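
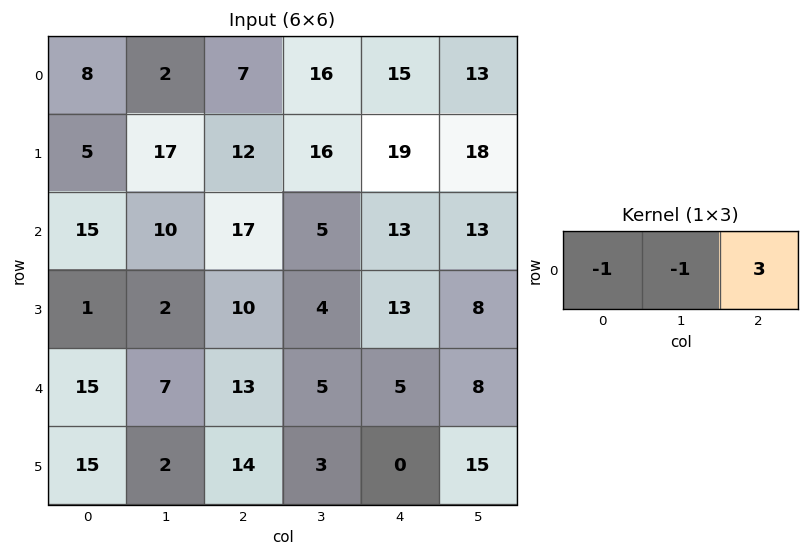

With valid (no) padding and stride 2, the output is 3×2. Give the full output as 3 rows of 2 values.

Output[0,0]: The receptive field on the input at this output position is [8 2 7]. Elementwise product with the kernel and sum: 8·-1 + 2·-1 + 7·3.

11 22
26 17
17 -3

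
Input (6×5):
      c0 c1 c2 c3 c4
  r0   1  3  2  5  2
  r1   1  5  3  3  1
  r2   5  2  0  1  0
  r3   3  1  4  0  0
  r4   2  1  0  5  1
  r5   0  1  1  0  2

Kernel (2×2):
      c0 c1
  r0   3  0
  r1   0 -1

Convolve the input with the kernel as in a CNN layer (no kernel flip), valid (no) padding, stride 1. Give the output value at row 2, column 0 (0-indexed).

The receptive field on the input at this output position is [5 2 / 3 1]. Elementwise product with the kernel and sum: 5·3 + 1·-1.

14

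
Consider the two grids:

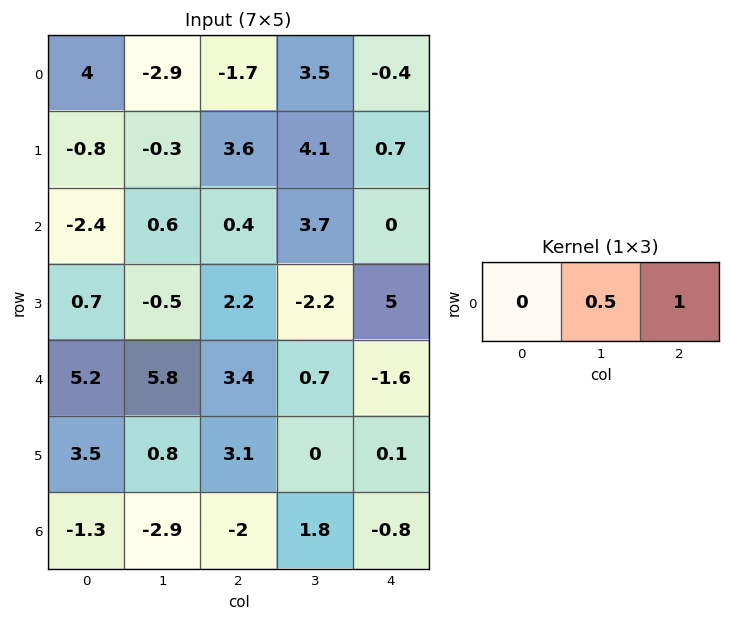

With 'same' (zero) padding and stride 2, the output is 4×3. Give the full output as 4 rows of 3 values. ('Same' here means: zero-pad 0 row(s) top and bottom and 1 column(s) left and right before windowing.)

Output[0,0]: The receptive field on the zero-padded input at this output position is [0 4 -2.9]. Elementwise product with the kernel and sum: 4·0.5 + -2.9·1.
Output[0,1]: The receptive field on the zero-padded input at this output position is [-2.9 -1.7 3.5]. Elementwise product with the kernel and sum: -1.7·0.5 + 3.5·1.

-0.9 2.65 -0.2
-0.6 3.9 0
8.4 2.4 -0.8
-3.55 0.8 -0.4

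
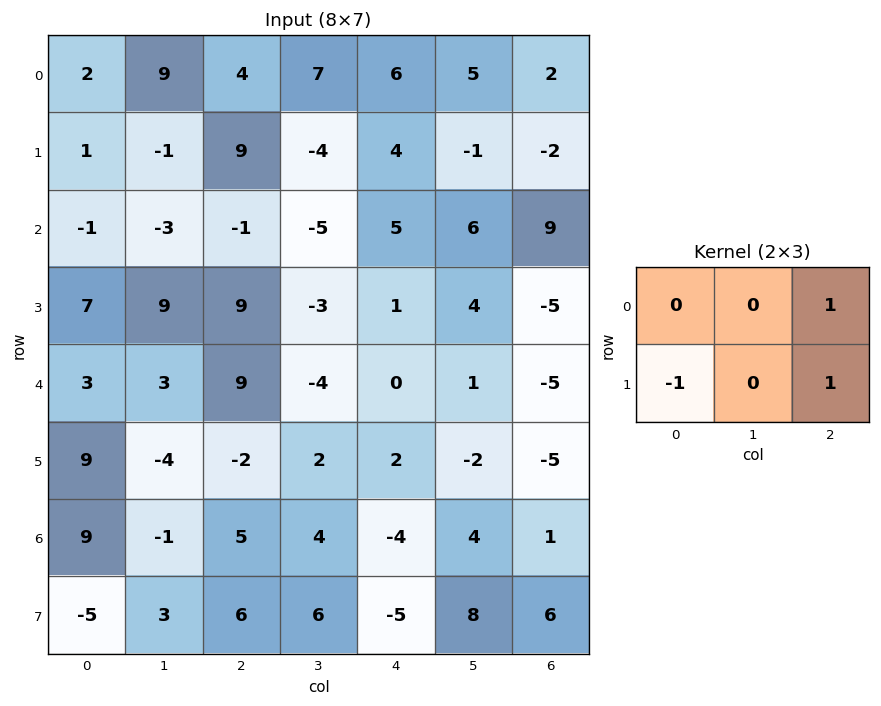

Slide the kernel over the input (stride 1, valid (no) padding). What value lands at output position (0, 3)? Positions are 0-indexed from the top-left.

The receptive field on the input at this output position is [7 6 5 / -4 4 -1]. Elementwise product with the kernel and sum: 5·1 + -4·-1 + -1·1.

8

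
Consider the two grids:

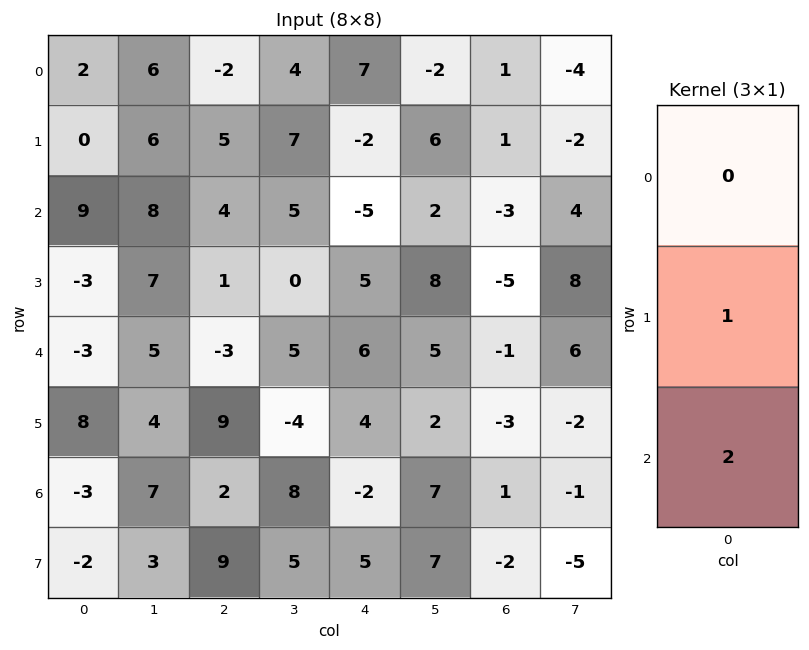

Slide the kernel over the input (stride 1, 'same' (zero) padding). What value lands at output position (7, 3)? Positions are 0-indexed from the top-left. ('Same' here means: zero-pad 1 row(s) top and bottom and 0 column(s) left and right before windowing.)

5

The receptive field on the zero-padded input at this output position is [8 / 5 / 0]. Elementwise product with the kernel and sum: 5·1 + 0·2.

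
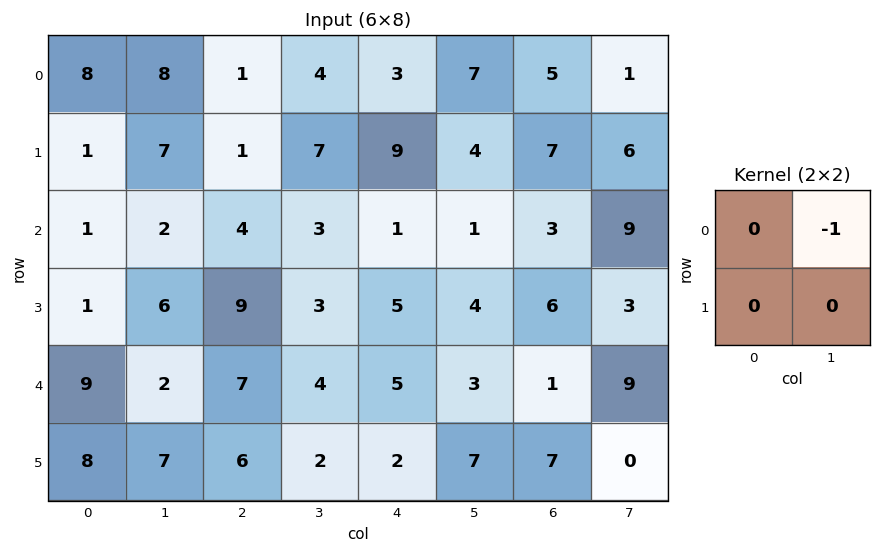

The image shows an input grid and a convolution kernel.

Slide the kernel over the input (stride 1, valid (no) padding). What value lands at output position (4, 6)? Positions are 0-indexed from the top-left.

-9

The receptive field on the input at this output position is [1 9 / 7 0]. Elementwise product with the kernel and sum: 9·-1.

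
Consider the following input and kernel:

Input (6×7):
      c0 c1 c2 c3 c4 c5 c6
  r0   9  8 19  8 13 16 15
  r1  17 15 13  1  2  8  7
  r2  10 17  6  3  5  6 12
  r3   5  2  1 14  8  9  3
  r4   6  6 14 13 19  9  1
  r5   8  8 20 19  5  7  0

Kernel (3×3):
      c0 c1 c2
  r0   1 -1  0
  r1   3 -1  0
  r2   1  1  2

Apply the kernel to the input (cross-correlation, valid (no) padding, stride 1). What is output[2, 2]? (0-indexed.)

The receptive field on the input at this output position is [6 3 5 / 1 14 8 / 14 13 19]. Elementwise product with the kernel and sum: 6·1 + 3·-1 + 1·3 + 14·-1 + 14·1 + 13·1 + 19·2.

57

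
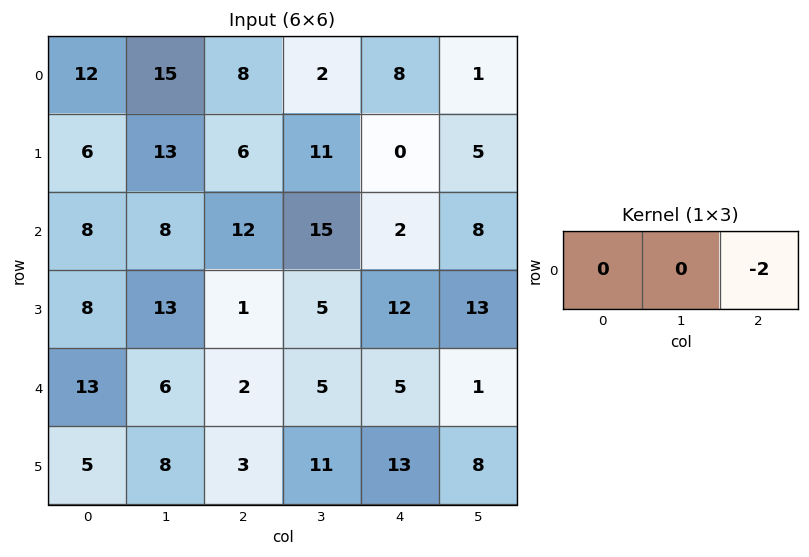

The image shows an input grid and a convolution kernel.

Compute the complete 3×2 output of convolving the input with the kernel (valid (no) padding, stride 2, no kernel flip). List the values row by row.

Output[0,0]: The receptive field on the input at this output position is [12 15 8]. Elementwise product with the kernel and sum: 8·-2.
Output[0,1]: The receptive field on the input at this output position is [8 2 8]. Elementwise product with the kernel and sum: 8·-2.

-16 -16
-24 -4
-4 -10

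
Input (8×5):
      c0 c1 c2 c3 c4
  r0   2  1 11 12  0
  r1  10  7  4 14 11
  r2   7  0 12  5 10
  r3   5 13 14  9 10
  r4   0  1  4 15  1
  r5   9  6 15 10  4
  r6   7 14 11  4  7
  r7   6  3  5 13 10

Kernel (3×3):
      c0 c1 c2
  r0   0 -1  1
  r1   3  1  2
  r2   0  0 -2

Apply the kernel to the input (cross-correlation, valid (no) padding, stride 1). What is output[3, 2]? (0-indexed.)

22

The receptive field on the input at this output position is [14 9 10 / 4 15 1 / 15 10 4]. Elementwise product with the kernel and sum: 9·-1 + 10·1 + 4·3 + 15·1 + 1·2 + 4·-2.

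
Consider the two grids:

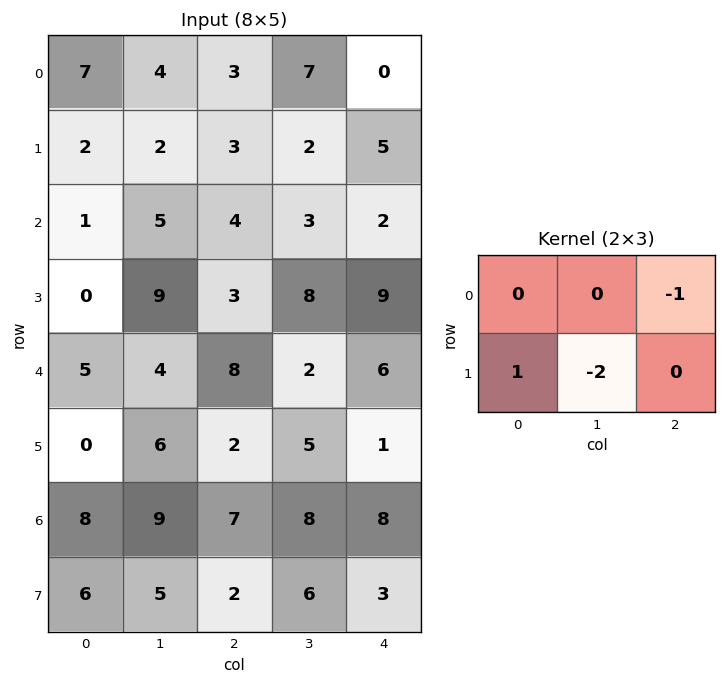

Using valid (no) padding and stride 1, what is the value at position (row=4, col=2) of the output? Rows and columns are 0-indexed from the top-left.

-14

The receptive field on the input at this output position is [8 2 6 / 2 5 1]. Elementwise product with the kernel and sum: 6·-1 + 2·1 + 5·-2.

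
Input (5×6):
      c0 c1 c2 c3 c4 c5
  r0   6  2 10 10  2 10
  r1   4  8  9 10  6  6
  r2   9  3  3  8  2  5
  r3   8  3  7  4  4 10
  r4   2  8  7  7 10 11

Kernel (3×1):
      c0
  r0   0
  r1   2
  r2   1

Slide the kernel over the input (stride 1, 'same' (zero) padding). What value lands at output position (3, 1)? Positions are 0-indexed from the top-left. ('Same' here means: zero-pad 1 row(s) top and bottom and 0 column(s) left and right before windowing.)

The receptive field on the zero-padded input at this output position is [3 / 3 / 8]. Elementwise product with the kernel and sum: 3·2 + 8·1.

14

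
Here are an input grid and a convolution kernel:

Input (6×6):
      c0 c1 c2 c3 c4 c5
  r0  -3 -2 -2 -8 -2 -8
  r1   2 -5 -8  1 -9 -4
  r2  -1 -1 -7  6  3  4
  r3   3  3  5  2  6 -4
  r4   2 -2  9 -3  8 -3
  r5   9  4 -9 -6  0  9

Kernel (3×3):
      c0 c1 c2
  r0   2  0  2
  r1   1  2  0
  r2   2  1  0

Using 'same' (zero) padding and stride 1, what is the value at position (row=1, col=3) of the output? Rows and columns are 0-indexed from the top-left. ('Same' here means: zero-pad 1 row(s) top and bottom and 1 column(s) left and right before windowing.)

The receptive field on the zero-padded input at this output position is [-2 -8 -2 / -8 1 -9 / -7 6 3]. Elementwise product with the kernel and sum: -2·2 + -2·2 + -8·1 + 1·2 + -7·2 + 6·1.

-22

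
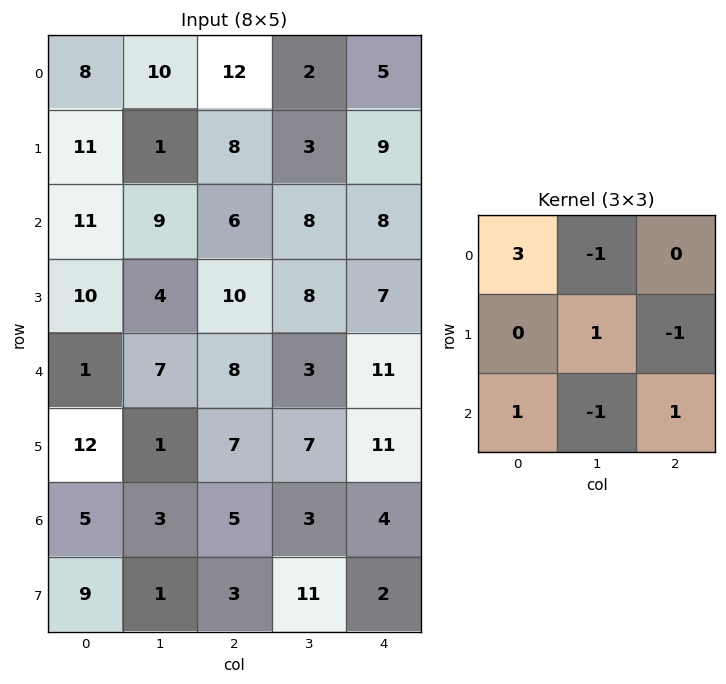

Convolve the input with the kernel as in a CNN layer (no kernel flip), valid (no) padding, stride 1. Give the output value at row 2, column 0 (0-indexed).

20

The receptive field on the input at this output position is [11 9 6 / 10 4 10 / 1 7 8]. Elementwise product with the kernel and sum: 11·3 + 9·-1 + 4·1 + 10·-1 + 1·1 + 7·-1 + 8·1.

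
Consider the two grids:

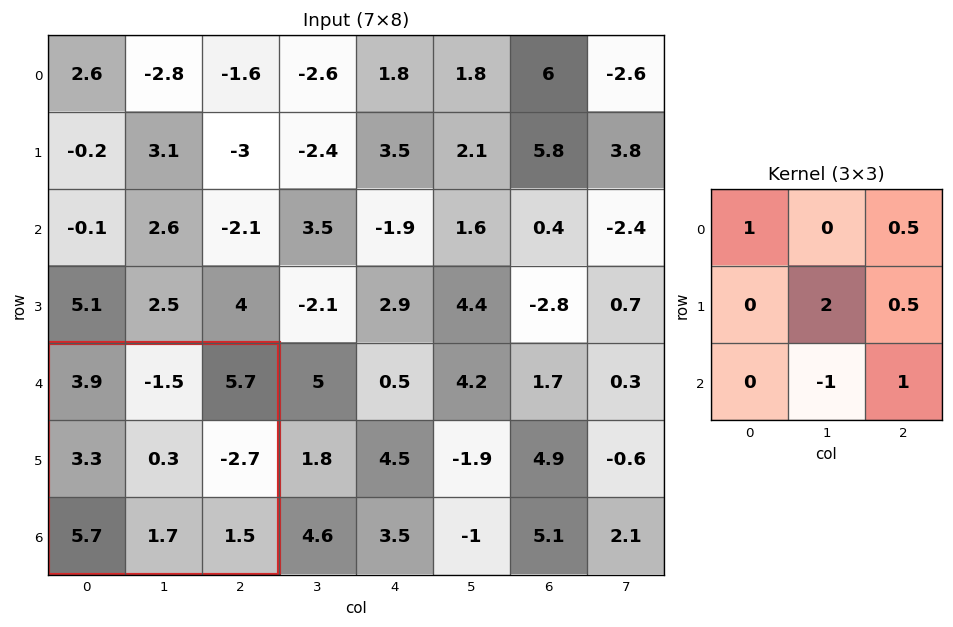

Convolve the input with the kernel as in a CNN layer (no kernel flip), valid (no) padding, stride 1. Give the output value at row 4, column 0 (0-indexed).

5.8

The receptive field on the input at this output position is [3.9 -1.5 5.7 / 3.3 0.3 -2.7 / 5.7 1.7 1.5]. Elementwise product with the kernel and sum: 3.9·1 + 5.7·0.5 + 0.3·2 + -2.7·0.5 + 1.7·-1 + 1.5·1.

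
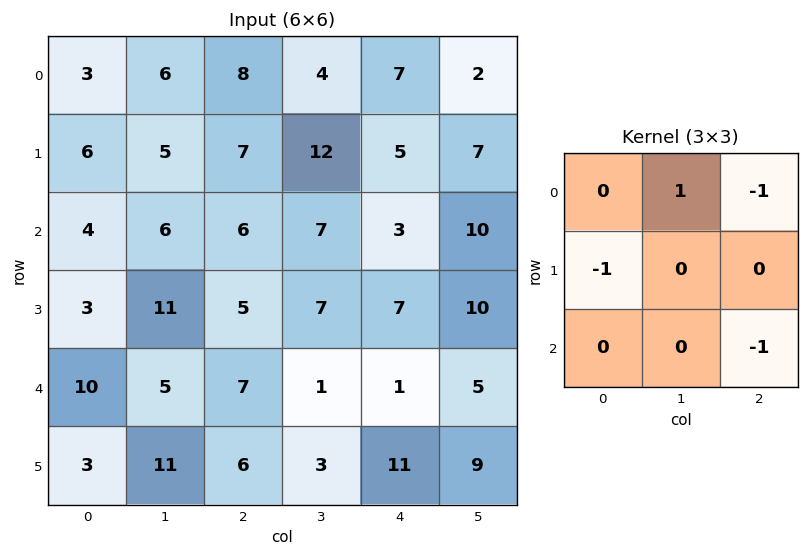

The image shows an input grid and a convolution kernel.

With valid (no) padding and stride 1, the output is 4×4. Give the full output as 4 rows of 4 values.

-14 -8 -13 -17
-11 -18 -6 -19
-10 -13 -2 -19
-10 -10 -18 -13

Output[0,0]: The receptive field on the input at this output position is [3 6 8 / 6 5 7 / 4 6 6]. Elementwise product with the kernel and sum: 6·1 + 8·-1 + 6·-1 + 6·-1.
Output[0,1]: The receptive field on the input at this output position is [6 8 4 / 5 7 12 / 6 6 7]. Elementwise product with the kernel and sum: 8·1 + 4·-1 + 5·-1 + 7·-1.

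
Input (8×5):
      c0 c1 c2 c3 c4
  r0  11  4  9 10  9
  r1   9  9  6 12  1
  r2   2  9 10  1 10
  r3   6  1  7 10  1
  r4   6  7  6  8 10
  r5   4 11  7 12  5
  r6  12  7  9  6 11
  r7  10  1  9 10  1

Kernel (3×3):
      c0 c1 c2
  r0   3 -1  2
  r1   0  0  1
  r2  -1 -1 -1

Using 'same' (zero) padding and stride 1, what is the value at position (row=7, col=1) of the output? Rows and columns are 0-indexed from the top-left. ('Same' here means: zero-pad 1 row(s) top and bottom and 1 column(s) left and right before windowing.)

The receptive field on the zero-padded input at this output position is [12 7 9 / 10 1 9 / 0 0 0]. Elementwise product with the kernel and sum: 12·3 + 7·-1 + 9·2 + 9·1 + 0·-1 + 0·-1 + 0·-1.

56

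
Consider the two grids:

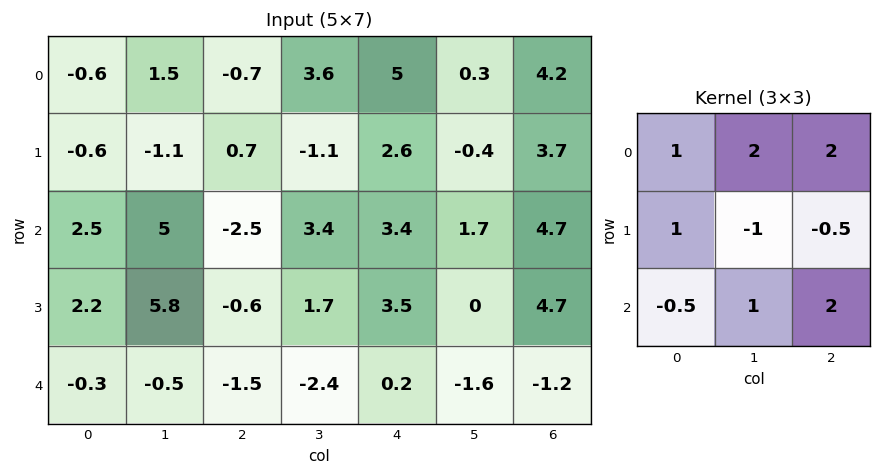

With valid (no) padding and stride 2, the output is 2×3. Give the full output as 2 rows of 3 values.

Output[0,0]: The receptive field on the input at this output position is [-0.6 1.5 -0.7 / -0.6 -1.1 0.7 / 2.5 5 -2.5]. Elementwise product with the kernel and sum: -0.6·1 + 1.5·2 + -0.7·2 + -0.6·1 + -1.1·-1 + 0.7·-0.5 + 2.5·-0.5 + 5·1 + -2.5·2.

-0.1 28.45 24.55
0.85 5.8 13.25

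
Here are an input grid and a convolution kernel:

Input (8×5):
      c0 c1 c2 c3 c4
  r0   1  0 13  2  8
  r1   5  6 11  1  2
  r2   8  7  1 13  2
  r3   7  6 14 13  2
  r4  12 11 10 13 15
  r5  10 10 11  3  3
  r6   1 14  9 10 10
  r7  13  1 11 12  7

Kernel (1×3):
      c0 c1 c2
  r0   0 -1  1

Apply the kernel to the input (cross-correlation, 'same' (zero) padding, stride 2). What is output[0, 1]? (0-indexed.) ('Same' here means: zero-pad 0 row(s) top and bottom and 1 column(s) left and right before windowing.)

-11

The receptive field on the zero-padded input at this output position is [0 13 2]. Elementwise product with the kernel and sum: 13·-1 + 2·1.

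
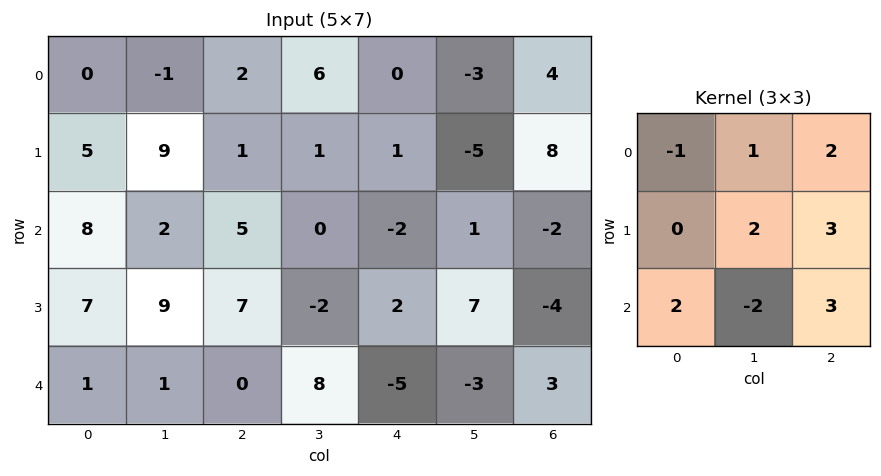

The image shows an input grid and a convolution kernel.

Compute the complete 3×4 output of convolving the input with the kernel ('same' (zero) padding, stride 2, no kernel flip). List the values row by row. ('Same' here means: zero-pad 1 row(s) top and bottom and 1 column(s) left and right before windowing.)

14 41 -24 -18
58 2 2 31
30 18 -1 -5

Output[0,0]: The receptive field on the zero-padded input at this output position is [0 0 0 / 0 0 -1 / 0 5 9]. Elementwise product with the kernel and sum: 0·-1 + 0·1 + 0·2 + 0·2 + -1·3 + 0·2 + 5·-2 + 9·3.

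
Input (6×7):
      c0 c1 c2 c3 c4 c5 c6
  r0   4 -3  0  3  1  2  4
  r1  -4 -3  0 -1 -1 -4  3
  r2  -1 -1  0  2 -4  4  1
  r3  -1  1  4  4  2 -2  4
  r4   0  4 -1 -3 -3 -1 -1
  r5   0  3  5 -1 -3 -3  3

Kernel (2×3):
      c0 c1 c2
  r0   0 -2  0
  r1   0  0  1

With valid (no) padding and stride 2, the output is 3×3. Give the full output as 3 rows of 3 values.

Output[0,0]: The receptive field on the input at this output position is [4 -3 0 / -4 -3 0]. Elementwise product with the kernel and sum: -3·-2 + 0·1.
Output[0,1]: The receptive field on the input at this output position is [0 3 1 / 0 -1 -1]. Elementwise product with the kernel and sum: 3·-2 + -1·1.

6 -7 -1
6 -2 -4
-3 3 5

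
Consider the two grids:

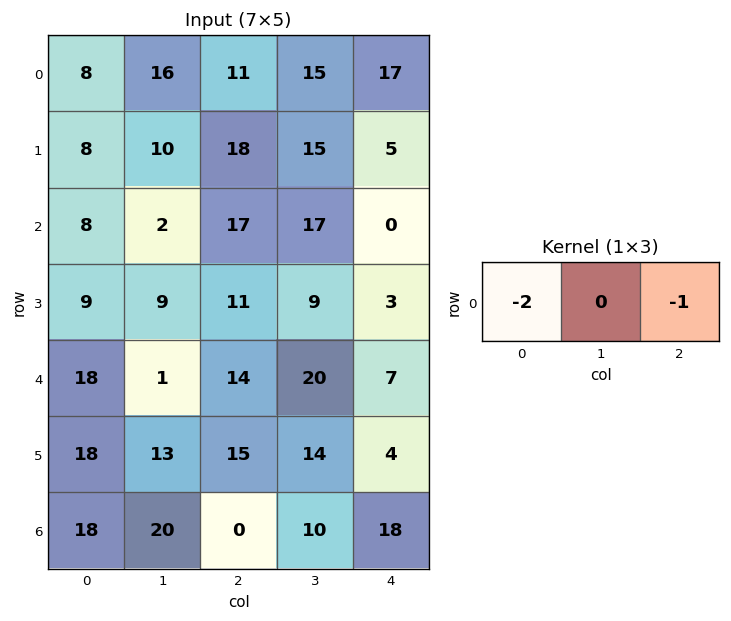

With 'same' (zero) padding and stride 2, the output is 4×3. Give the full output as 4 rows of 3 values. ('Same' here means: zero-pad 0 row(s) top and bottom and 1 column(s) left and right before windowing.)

Output[0,0]: The receptive field on the zero-padded input at this output position is [0 8 16]. Elementwise product with the kernel and sum: 0·-2 + 16·-1.
Output[0,1]: The receptive field on the zero-padded input at this output position is [16 11 15]. Elementwise product with the kernel and sum: 16·-2 + 15·-1.

-16 -47 -30
-2 -21 -34
-1 -22 -40
-20 -50 -20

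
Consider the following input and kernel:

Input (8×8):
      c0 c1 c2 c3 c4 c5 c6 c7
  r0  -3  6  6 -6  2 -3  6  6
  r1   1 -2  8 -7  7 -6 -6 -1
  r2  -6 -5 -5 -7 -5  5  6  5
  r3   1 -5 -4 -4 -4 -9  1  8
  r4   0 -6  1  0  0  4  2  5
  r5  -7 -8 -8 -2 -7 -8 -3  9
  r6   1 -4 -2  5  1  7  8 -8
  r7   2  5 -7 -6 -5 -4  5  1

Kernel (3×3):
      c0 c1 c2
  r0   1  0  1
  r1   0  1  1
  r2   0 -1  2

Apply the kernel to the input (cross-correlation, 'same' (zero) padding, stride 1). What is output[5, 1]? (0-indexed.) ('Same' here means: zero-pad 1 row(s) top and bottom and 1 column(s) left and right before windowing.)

The receptive field on the zero-padded input at this output position is [0 -6 1 / -7 -8 -8 / 1 -4 -2]. Elementwise product with the kernel and sum: 0·1 + 1·1 + -8·1 + -8·1 + -4·-1 + -2·2.

-15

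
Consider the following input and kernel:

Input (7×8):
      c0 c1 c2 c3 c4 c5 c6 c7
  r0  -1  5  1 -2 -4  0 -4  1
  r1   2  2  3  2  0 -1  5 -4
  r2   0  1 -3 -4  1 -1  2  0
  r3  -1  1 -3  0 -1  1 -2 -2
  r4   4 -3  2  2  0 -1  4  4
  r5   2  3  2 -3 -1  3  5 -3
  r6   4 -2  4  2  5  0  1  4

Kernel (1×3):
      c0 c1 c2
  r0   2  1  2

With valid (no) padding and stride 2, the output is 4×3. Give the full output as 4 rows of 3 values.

Output[0,0]: The receptive field on the input at this output position is [-1 5 1]. Elementwise product with the kernel and sum: -1·2 + 5·1 + 1·2.

5 -8 -16
-5 -8 5
9 6 7
14 20 12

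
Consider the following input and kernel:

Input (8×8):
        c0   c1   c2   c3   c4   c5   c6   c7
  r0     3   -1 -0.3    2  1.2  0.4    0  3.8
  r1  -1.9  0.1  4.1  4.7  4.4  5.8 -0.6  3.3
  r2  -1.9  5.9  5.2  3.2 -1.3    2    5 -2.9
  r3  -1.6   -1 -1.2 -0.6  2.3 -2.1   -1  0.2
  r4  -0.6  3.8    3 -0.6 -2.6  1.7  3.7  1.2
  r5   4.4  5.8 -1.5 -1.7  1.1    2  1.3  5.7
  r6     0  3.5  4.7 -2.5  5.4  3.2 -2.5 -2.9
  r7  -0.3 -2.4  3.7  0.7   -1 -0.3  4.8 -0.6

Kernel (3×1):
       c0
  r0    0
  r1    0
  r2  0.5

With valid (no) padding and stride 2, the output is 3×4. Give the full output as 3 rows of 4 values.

-0.95 2.6 -0.65 2.5
-0.3 1.5 -1.3 1.85
0 2.35 2.7 -1.25

Output[0,0]: The receptive field on the input at this output position is [3 / -1.9 / -1.9]. Elementwise product with the kernel and sum: -1.9·0.5.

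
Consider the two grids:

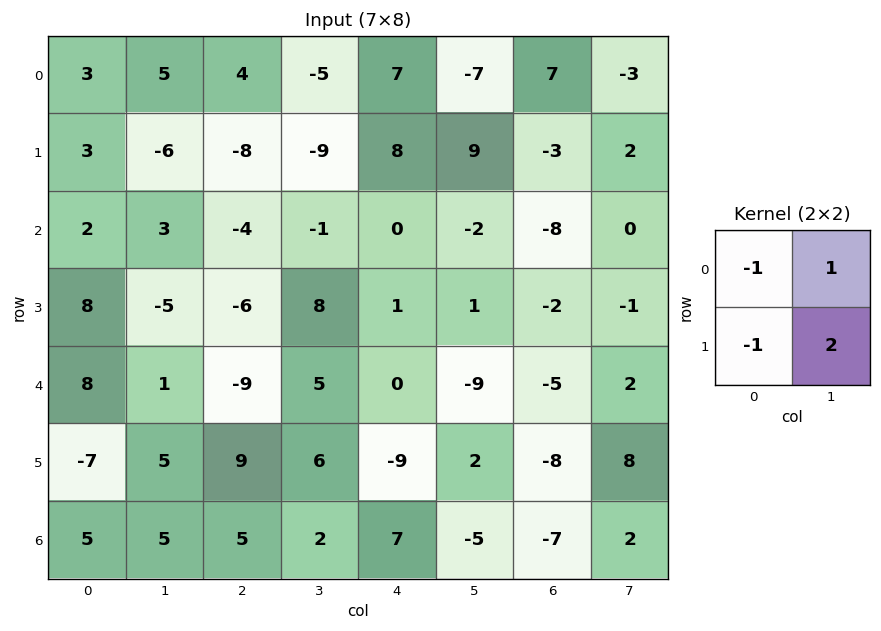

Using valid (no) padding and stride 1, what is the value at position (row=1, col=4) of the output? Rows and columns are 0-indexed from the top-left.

-3

The receptive field on the input at this output position is [8 9 / 0 -2]. Elementwise product with the kernel and sum: 8·-1 + 9·1 + 0·-1 + -2·2.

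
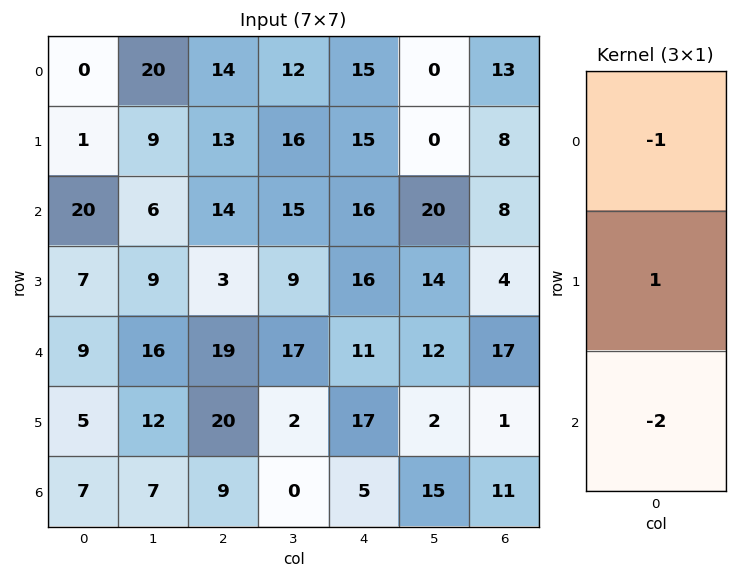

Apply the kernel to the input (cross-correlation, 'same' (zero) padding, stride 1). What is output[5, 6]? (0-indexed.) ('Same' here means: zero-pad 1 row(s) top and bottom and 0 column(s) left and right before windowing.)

-38

The receptive field on the zero-padded input at this output position is [17 / 1 / 11]. Elementwise product with the kernel and sum: 17·-1 + 1·1 + 11·-2.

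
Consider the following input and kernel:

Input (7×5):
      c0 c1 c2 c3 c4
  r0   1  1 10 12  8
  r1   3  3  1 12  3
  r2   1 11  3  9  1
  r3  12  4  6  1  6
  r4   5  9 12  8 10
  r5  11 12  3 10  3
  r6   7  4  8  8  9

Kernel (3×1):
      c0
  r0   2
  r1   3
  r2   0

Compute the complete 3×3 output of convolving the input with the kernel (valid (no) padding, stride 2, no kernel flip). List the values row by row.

11 23 25
38 24 20
43 33 29

Output[0,0]: The receptive field on the input at this output position is [1 / 3 / 1]. Elementwise product with the kernel and sum: 1·2 + 3·3.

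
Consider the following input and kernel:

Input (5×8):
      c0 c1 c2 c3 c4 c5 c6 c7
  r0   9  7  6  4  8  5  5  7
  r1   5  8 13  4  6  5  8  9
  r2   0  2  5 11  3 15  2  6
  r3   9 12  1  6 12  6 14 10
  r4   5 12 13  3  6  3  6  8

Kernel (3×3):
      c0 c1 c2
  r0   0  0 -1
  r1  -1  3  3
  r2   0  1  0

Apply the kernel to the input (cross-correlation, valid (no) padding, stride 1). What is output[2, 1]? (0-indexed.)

The receptive field on the input at this output position is [2 5 11 / 12 1 6 / 12 13 3]. Elementwise product with the kernel and sum: 11·-1 + 12·-1 + 1·3 + 6·3 + 13·1.

11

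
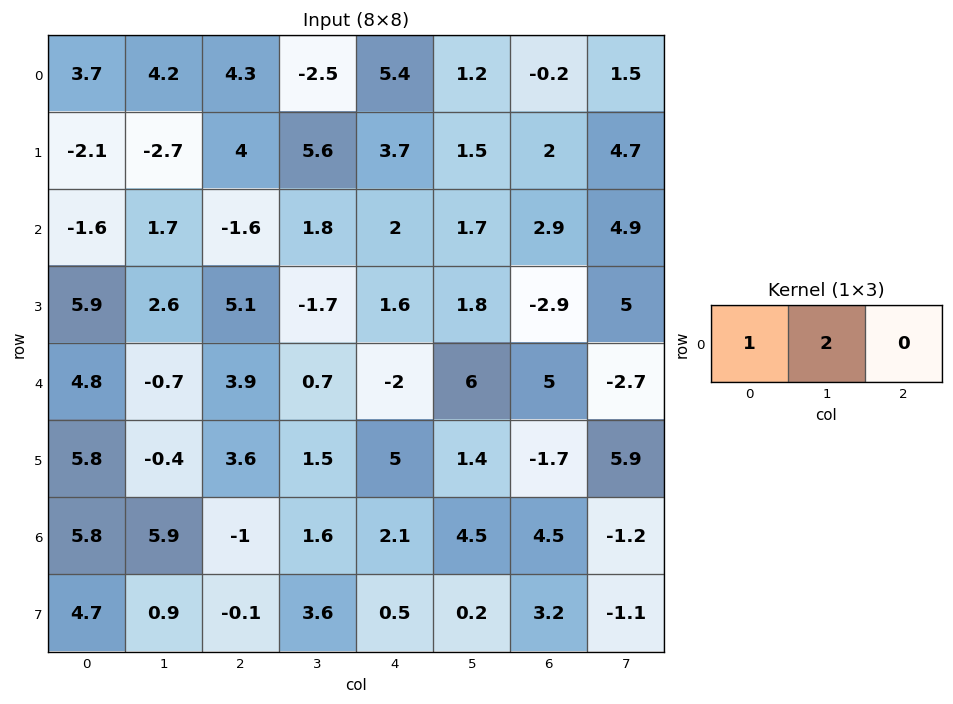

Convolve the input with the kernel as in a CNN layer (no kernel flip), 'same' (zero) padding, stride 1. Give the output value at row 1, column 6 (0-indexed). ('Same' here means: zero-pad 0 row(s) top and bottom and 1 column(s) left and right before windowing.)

The receptive field on the zero-padded input at this output position is [1.5 2 4.7]. Elementwise product with the kernel and sum: 1.5·1 + 2·2.

5.5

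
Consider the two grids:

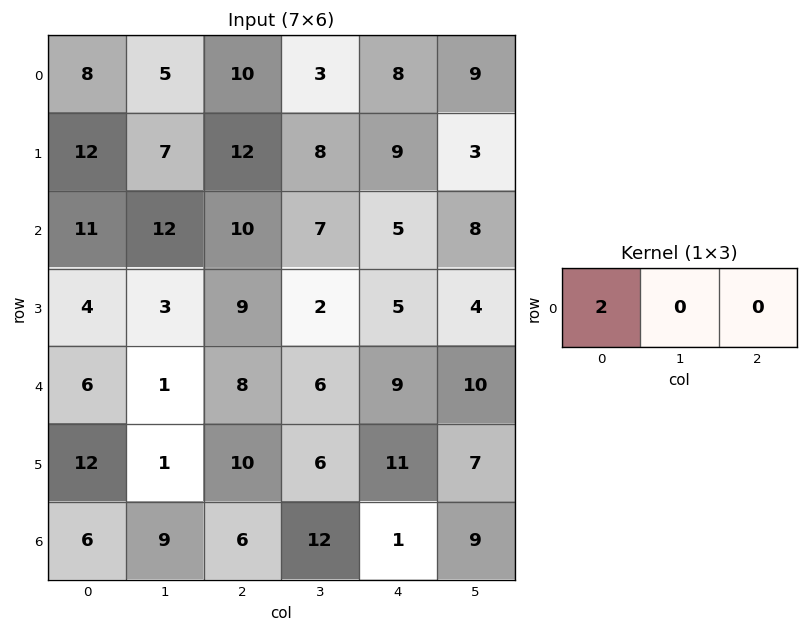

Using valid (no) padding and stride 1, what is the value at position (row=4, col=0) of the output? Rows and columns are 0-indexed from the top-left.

12

The receptive field on the input at this output position is [6 1 8]. Elementwise product with the kernel and sum: 6·2.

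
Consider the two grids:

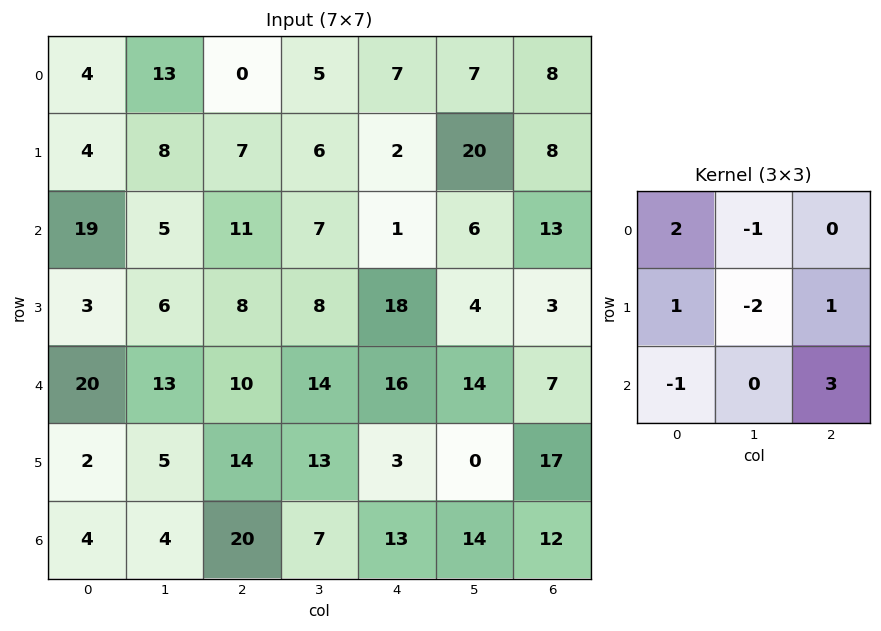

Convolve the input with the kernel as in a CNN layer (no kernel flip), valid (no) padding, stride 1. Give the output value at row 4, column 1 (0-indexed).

The receptive field on the input at this output position is [13 10 14 / 5 14 13 / 4 20 7]. Elementwise product with the kernel and sum: 13·2 + 10·-1 + 5·1 + 14·-2 + 13·1 + 4·-1 + 7·3.

23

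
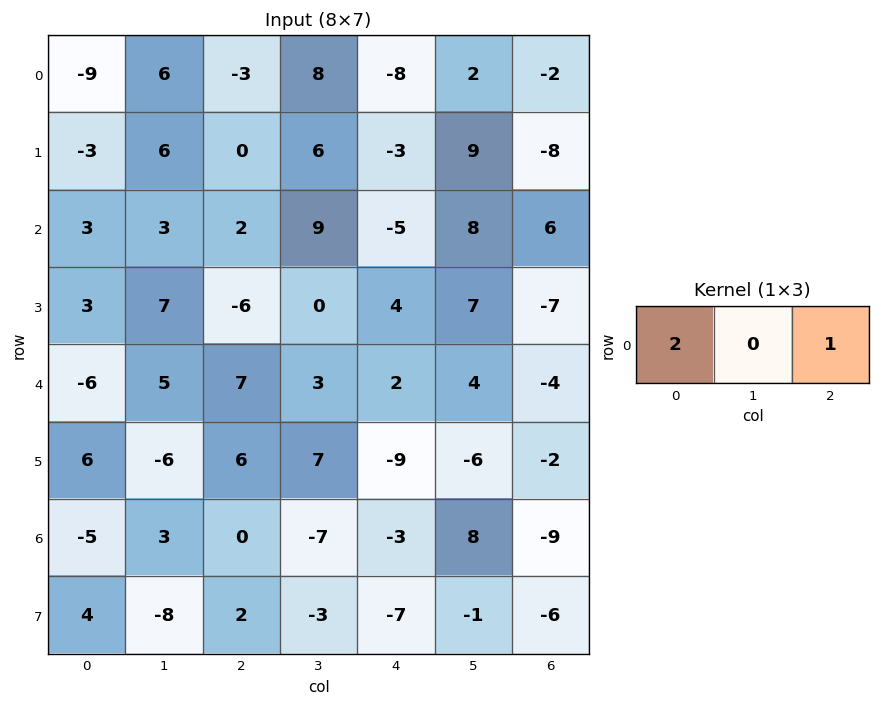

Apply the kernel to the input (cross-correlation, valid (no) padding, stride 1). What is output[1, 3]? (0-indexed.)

21

The receptive field on the input at this output position is [6 -3 9]. Elementwise product with the kernel and sum: 6·2 + 9·1.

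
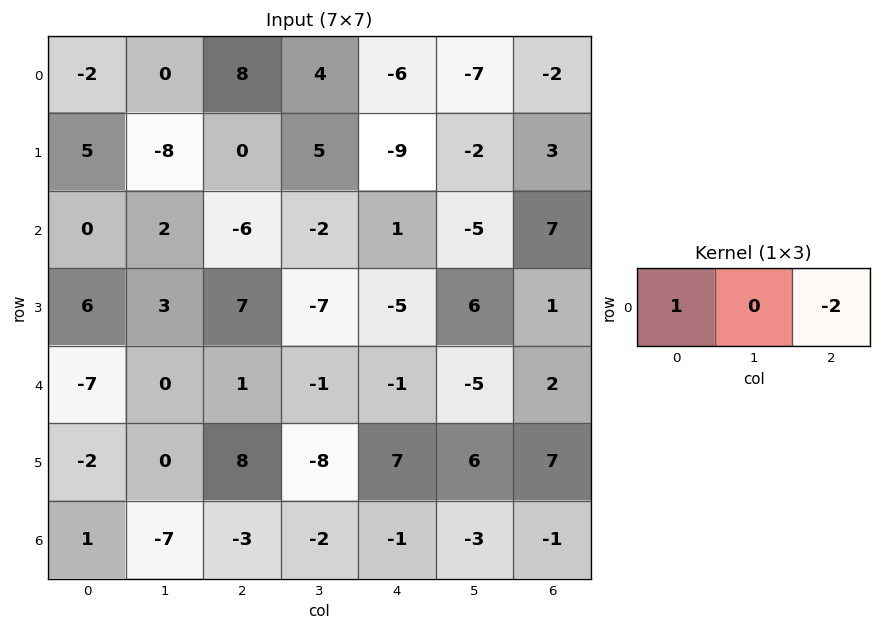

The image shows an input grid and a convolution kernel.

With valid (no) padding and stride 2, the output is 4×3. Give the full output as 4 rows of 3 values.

Output[0,0]: The receptive field on the input at this output position is [-2 0 8]. Elementwise product with the kernel and sum: -2·1 + 8·-2.
Output[0,1]: The receptive field on the input at this output position is [8 4 -6]. Elementwise product with the kernel and sum: 8·1 + -6·-2.

-18 20 -2
12 -8 -13
-9 3 -5
7 -1 1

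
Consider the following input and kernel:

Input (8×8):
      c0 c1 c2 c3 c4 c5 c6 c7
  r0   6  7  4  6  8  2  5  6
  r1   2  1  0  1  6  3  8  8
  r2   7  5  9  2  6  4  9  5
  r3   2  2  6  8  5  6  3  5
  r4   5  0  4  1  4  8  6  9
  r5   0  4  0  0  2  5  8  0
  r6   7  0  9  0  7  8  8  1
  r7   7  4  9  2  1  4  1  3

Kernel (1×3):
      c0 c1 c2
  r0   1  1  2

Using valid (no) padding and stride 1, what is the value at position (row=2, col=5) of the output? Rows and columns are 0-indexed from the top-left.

The receptive field on the input at this output position is [4 9 5]. Elementwise product with the kernel and sum: 4·1 + 9·1 + 5·2.

23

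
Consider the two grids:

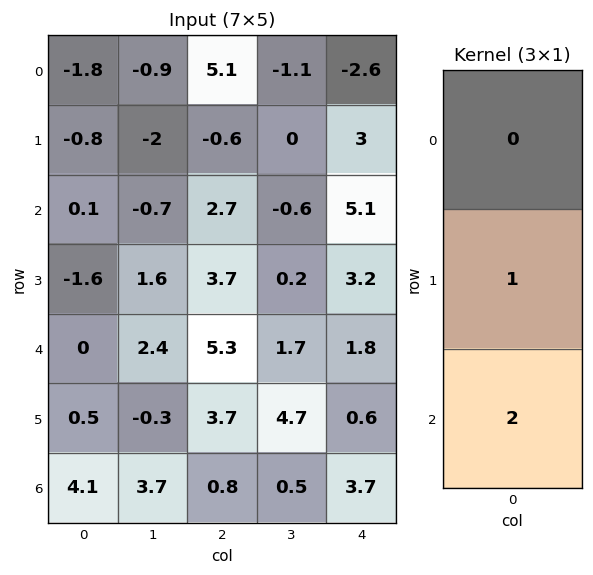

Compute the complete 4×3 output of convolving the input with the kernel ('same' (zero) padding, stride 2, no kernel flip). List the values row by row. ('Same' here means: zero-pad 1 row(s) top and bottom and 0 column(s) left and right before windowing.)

Output[0,0]: The receptive field on the zero-padded input at this output position is [0 / -1.8 / -0.8]. Elementwise product with the kernel and sum: -1.8·1 + -0.8·2.
Output[0,1]: The receptive field on the zero-padded input at this output position is [0 / 5.1 / -0.6]. Elementwise product with the kernel and sum: 5.1·1 + -0.6·2.

-3.4 3.9 3.4
-3.1 10.1 11.5
1 12.7 3
4.1 0.8 3.7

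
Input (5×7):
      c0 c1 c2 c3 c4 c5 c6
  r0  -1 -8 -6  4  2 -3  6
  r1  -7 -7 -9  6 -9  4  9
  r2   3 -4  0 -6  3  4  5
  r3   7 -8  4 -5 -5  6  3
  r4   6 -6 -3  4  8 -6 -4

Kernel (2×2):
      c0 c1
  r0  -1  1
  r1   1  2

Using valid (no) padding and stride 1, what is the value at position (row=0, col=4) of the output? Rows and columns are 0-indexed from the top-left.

-6

The receptive field on the input at this output position is [2 -3 / -9 4]. Elementwise product with the kernel and sum: 2·-1 + -3·1 + -9·1 + 4·2.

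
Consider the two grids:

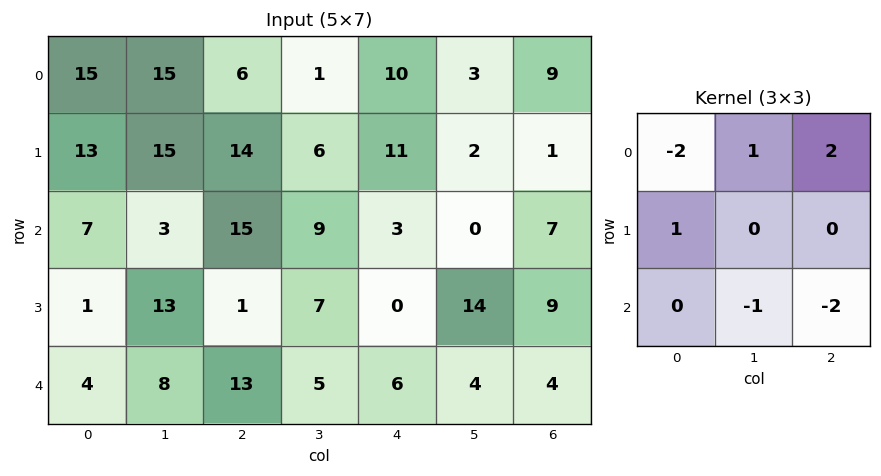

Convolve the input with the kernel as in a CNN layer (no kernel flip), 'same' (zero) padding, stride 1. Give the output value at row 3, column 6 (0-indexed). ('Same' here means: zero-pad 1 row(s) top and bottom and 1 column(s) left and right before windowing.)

17

The receptive field on the zero-padded input at this output position is [0 7 0 / 14 9 0 / 4 4 0]. Elementwise product with the kernel and sum: 0·-2 + 7·1 + 0·2 + 14·1 + 4·-1 + 0·-2.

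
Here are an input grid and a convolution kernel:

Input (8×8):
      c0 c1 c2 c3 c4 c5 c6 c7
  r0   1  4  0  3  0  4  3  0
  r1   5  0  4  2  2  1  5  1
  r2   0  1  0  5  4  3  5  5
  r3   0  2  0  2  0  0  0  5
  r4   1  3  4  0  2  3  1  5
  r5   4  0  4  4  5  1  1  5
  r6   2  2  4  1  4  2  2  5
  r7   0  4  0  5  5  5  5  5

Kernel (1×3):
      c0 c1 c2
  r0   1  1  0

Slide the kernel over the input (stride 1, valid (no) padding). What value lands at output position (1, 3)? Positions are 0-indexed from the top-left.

4

The receptive field on the input at this output position is [2 2 1]. Elementwise product with the kernel and sum: 2·1 + 2·1.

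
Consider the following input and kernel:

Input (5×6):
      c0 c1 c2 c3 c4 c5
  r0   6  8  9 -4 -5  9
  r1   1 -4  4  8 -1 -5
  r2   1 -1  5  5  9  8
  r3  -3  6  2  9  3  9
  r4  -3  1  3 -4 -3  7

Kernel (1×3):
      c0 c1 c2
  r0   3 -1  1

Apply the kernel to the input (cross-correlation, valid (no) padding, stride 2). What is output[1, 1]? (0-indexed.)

19

The receptive field on the input at this output position is [5 5 9]. Elementwise product with the kernel and sum: 5·3 + 5·-1 + 9·1.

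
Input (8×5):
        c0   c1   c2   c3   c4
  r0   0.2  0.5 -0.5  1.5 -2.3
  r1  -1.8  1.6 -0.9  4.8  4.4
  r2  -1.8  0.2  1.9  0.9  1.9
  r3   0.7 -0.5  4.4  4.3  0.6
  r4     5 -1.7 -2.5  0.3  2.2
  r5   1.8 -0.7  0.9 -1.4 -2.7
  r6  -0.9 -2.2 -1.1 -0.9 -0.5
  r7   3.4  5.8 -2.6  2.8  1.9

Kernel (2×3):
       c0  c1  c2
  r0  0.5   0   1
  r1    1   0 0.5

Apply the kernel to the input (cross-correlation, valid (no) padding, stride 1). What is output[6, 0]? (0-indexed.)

The receptive field on the input at this output position is [-0.9 -2.2 -1.1 / 3.4 5.8 -2.6]. Elementwise product with the kernel and sum: -0.9·0.5 + -1.1·1 + 3.4·1 + -2.6·0.5.

0.55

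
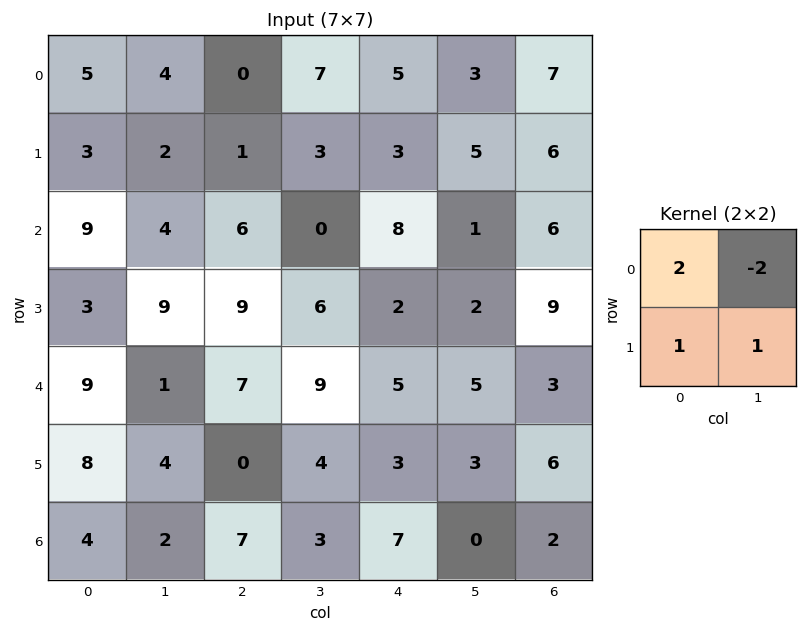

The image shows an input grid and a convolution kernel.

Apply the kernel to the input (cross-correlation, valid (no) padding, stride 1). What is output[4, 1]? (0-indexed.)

The receptive field on the input at this output position is [1 7 / 4 0]. Elementwise product with the kernel and sum: 1·2 + 7·-2 + 4·1 + 0·1.

-8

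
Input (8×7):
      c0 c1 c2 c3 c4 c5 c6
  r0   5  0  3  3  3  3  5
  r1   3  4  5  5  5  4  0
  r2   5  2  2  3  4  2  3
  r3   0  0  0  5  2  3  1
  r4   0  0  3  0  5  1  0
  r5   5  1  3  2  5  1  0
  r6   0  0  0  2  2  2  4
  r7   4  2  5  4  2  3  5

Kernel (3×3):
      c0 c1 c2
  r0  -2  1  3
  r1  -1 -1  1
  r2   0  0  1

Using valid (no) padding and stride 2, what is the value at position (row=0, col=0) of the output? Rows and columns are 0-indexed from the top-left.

-1

The receptive field on the input at this output position is [5 0 3 / 3 4 5 / 5 2 2]. Elementwise product with the kernel and sum: 5·-2 + 0·1 + 3·3 + 3·-1 + 4·-1 + 5·1 + 2·1.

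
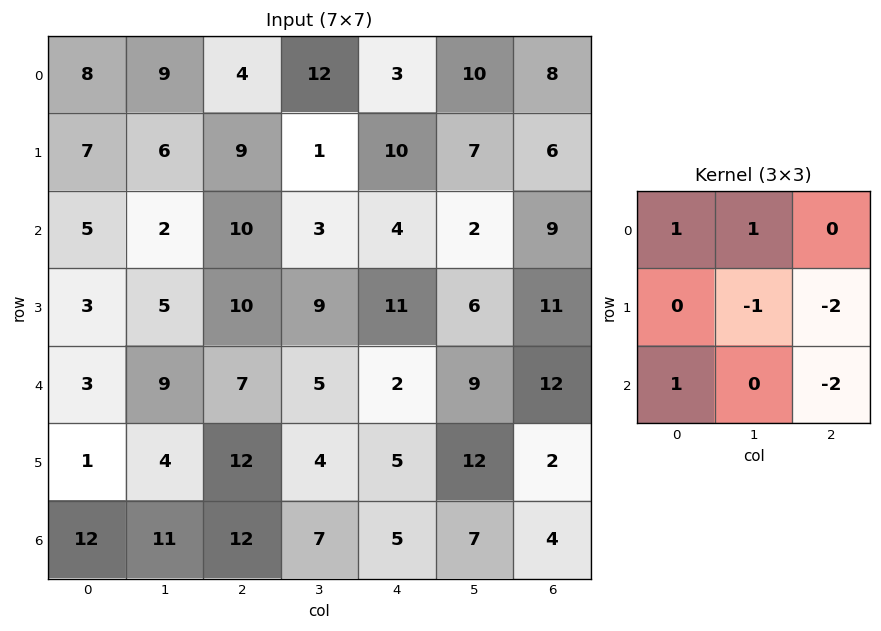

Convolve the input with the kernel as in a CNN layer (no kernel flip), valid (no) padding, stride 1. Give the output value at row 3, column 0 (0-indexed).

-38

The receptive field on the input at this output position is [3 5 10 / 3 9 7 / 1 4 12]. Elementwise product with the kernel and sum: 3·1 + 5·1 + 9·-1 + 7·-2 + 1·1 + 12·-2.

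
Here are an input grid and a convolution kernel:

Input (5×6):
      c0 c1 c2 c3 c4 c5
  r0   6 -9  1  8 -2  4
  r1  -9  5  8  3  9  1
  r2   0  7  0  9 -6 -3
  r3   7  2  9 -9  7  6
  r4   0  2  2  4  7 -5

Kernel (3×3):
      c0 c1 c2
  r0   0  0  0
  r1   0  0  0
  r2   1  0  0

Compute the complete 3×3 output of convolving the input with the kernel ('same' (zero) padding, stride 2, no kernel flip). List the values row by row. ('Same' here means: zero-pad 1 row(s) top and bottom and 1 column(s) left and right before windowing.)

Output[0,0]: The receptive field on the zero-padded input at this output position is [0 0 0 / 0 6 -9 / 0 -9 5]. Elementwise product with the kernel and sum: 0·1.

0 5 3
0 2 -9
0 0 0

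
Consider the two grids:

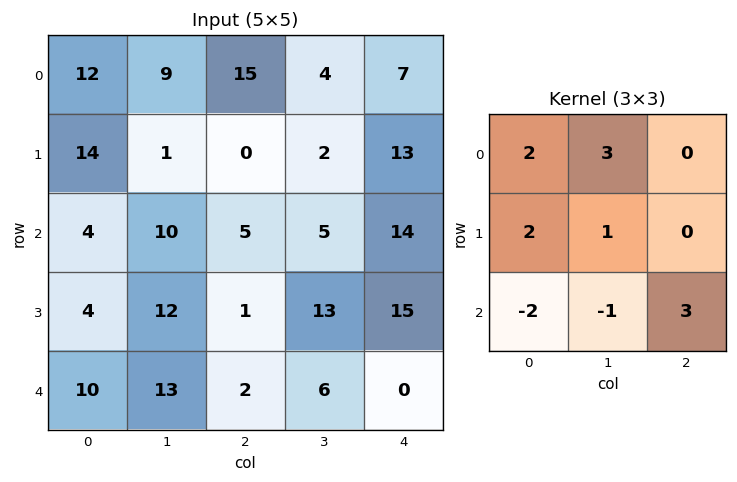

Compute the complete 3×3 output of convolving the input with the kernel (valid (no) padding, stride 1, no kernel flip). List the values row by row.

Output[0,0]: The receptive field on the input at this output position is [12 9 15 / 14 1 0 / 4 10 5]. Elementwise product with the kernel and sum: 12·2 + 9·3 + 14·2 + 1·1 + 4·-2 + 10·-1 + 5·3.

77 55 71
32 41 51
31 50 30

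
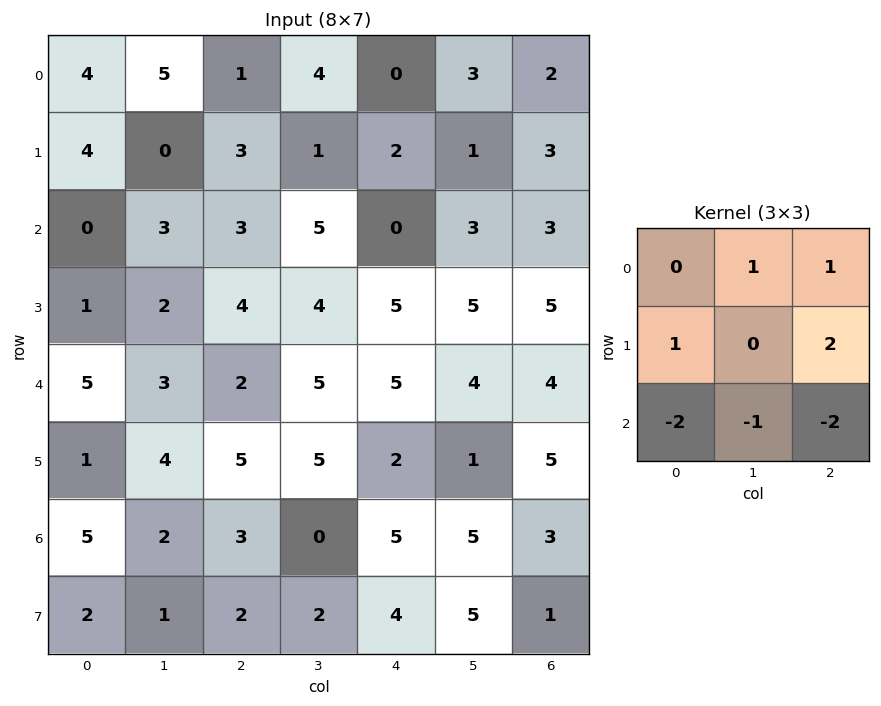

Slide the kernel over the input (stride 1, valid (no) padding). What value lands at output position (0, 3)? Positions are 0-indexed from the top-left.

The receptive field on the input at this output position is [4 0 3 / 1 2 1 / 5 0 3]. Elementwise product with the kernel and sum: 0·1 + 3·1 + 1·1 + 1·2 + 5·-2 + 0·-1 + 3·-2.

-10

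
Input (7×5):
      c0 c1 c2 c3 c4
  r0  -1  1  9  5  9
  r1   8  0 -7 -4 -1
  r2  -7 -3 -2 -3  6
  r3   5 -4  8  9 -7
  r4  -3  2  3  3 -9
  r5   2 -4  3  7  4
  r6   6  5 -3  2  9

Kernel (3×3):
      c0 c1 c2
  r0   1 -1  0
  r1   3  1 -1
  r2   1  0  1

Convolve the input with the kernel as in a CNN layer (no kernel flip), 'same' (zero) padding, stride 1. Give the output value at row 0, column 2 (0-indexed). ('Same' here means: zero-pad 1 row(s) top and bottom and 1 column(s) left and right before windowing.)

3

The receptive field on the zero-padded input at this output position is [0 0 0 / 1 9 5 / 0 -7 -4]. Elementwise product with the kernel and sum: 0·1 + 0·-1 + 1·3 + 9·1 + 5·-1 + 0·1 + -4·1.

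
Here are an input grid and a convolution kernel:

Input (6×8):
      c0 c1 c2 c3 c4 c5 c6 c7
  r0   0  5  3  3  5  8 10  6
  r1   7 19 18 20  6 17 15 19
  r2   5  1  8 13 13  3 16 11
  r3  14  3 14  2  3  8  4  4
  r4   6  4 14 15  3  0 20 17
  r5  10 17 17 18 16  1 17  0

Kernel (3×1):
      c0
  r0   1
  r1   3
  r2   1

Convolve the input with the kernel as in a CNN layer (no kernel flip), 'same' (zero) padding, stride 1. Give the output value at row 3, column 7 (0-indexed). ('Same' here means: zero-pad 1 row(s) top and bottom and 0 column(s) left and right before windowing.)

40

The receptive field on the zero-padded input at this output position is [11 / 4 / 17]. Elementwise product with the kernel and sum: 11·1 + 4·3 + 17·1.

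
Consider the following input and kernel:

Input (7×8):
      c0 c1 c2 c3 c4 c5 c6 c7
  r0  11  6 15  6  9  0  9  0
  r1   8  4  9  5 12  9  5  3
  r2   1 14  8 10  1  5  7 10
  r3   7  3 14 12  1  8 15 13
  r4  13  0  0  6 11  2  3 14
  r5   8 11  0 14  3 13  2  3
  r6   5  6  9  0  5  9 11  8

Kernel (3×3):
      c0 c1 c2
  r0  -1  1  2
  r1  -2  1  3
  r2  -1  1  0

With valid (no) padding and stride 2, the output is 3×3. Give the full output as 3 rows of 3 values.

Output[0,0]: The receptive field on the input at this output position is [11 6 15 / 8 4 9 / 1 14 8]. Elementwise product with the kernel and sum: 11·-1 + 6·1 + 15·2 + 8·-2 + 4·1 + 9·3 + 1·-1 + 14·1.

53 34 13
47 -3 60
-17 42 14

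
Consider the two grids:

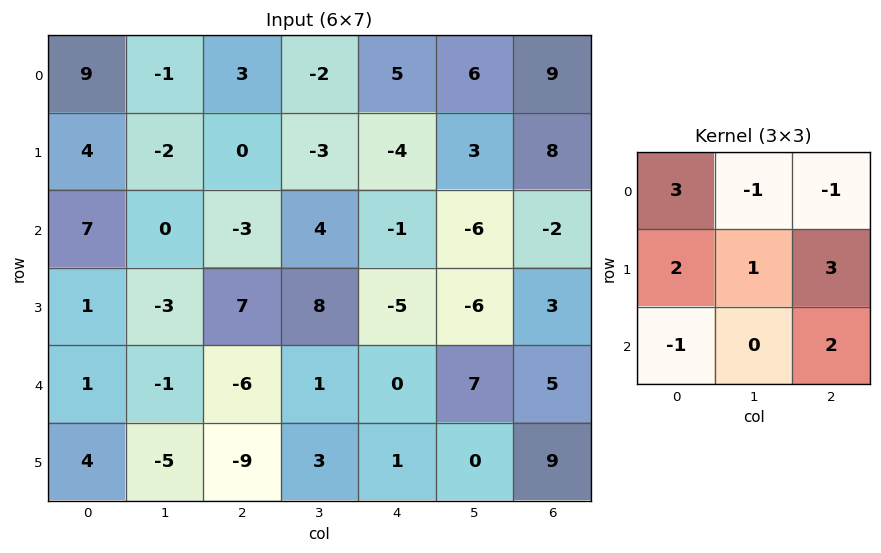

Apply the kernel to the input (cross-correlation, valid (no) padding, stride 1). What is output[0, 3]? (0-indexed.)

The receptive field on the input at this output position is [-2 5 6 / -3 -4 3 / 4 -1 -6]. Elementwise product with the kernel and sum: -2·3 + 5·-1 + 6·-1 + -3·2 + -4·1 + 3·3 + 4·-1 + -6·2.

-34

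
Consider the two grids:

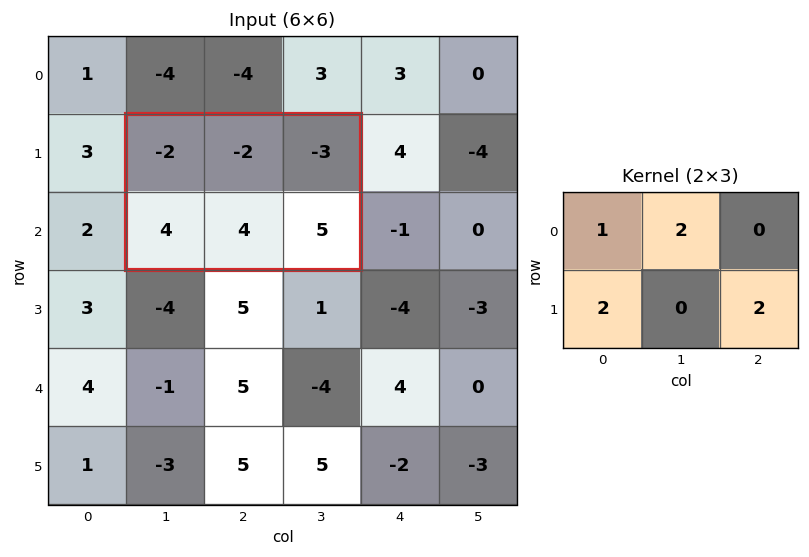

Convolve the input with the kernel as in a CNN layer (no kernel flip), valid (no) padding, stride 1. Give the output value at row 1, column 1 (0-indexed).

The receptive field on the input at this output position is [-2 -2 -3 / 4 4 5]. Elementwise product with the kernel and sum: -2·1 + -2·2 + 4·2 + 5·2.

12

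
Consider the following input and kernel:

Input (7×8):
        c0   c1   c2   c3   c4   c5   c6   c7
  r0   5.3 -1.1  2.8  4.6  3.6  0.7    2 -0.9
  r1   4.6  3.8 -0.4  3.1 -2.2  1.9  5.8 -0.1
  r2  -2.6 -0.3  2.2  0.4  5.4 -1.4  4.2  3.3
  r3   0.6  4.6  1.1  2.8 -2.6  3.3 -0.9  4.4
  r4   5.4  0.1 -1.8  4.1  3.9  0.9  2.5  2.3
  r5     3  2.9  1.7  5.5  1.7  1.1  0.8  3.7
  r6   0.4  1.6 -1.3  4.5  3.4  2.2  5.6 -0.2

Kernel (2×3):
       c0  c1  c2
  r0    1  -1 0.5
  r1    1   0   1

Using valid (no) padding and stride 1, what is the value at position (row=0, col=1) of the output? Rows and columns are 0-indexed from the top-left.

5.3

The receptive field on the input at this output position is [-1.1 2.8 4.6 / 3.8 -0.4 3.1]. Elementwise product with the kernel and sum: -1.1·1 + 2.8·-1 + 4.6·0.5 + 3.8·1 + 3.1·1.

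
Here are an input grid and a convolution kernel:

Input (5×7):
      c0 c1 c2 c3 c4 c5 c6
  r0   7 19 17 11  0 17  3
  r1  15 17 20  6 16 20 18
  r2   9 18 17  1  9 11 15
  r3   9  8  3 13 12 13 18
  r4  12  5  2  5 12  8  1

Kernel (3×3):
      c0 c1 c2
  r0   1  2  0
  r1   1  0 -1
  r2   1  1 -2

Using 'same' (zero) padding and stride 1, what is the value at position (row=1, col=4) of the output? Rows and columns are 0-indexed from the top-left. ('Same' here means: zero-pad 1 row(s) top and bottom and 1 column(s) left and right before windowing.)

-15

The receptive field on the zero-padded input at this output position is [11 0 17 / 6 16 20 / 1 9 11]. Elementwise product with the kernel and sum: 11·1 + 0·2 + 6·1 + 20·-1 + 1·1 + 9·1 + 11·-2.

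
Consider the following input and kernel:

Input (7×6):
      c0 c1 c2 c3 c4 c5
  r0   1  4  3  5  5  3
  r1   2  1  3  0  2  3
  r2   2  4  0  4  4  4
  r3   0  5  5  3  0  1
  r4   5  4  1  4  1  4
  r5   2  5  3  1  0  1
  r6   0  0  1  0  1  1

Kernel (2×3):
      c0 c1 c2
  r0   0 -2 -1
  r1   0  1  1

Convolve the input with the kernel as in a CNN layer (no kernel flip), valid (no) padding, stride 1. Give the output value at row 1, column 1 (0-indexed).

The receptive field on the input at this output position is [1 3 0 / 4 0 4]. Elementwise product with the kernel and sum: 3·-2 + 0·-1 + 0·1 + 4·1.

-2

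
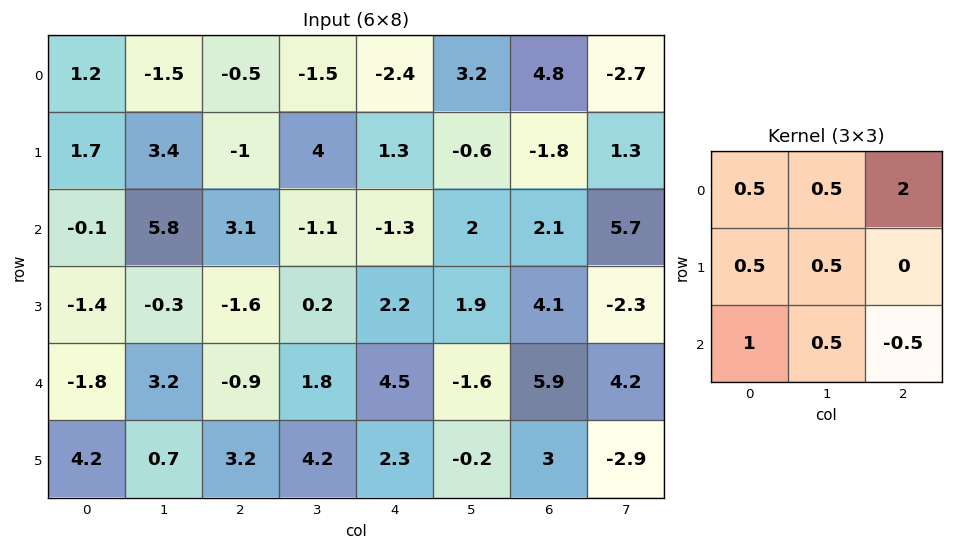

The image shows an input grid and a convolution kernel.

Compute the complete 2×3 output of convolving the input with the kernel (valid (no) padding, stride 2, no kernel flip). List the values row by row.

Output[0,0]: The receptive field on the input at this output position is [1.2 -1.5 -0.5 / 1.7 3.4 -1 / -0.1 5.8 3.1]. Elementwise product with the kernel and sum: 1.2·0.5 + -1.5·0.5 + -0.5·2 + 1.7·0.5 + 3.4·0.5 + -0.1·1 + 5.8·0.5 + 3.1·-0.5.

2.65 -1.1 9
8.45 -4.55 7.35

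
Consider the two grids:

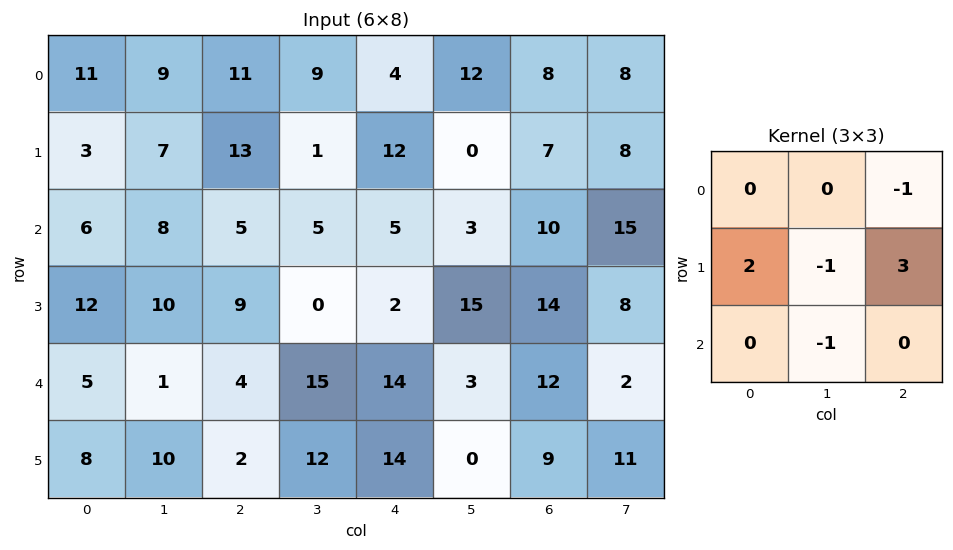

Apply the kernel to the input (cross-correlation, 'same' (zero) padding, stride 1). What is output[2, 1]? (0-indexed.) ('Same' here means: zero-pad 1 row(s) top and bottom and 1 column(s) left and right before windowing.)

-4

The receptive field on the zero-padded input at this output position is [3 7 13 / 6 8 5 / 12 10 9]. Elementwise product with the kernel and sum: 13·-1 + 6·2 + 8·-1 + 5·3 + 10·-1.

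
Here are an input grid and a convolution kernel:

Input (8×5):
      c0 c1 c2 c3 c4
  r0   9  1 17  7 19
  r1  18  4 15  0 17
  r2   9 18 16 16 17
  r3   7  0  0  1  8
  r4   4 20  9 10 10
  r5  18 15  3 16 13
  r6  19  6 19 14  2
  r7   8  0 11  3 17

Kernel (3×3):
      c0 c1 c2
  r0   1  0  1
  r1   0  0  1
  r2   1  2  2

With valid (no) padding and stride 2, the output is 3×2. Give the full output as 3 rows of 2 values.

118 135
87 90
85 83

Output[0,0]: The receptive field on the input at this output position is [9 1 17 / 18 4 15 / 9 18 16]. Elementwise product with the kernel and sum: 9·1 + 17·1 + 15·1 + 9·1 + 18·2 + 16·2.
Output[0,1]: The receptive field on the input at this output position is [17 7 19 / 15 0 17 / 16 16 17]. Elementwise product with the kernel and sum: 17·1 + 19·1 + 17·1 + 16·1 + 16·2 + 17·2.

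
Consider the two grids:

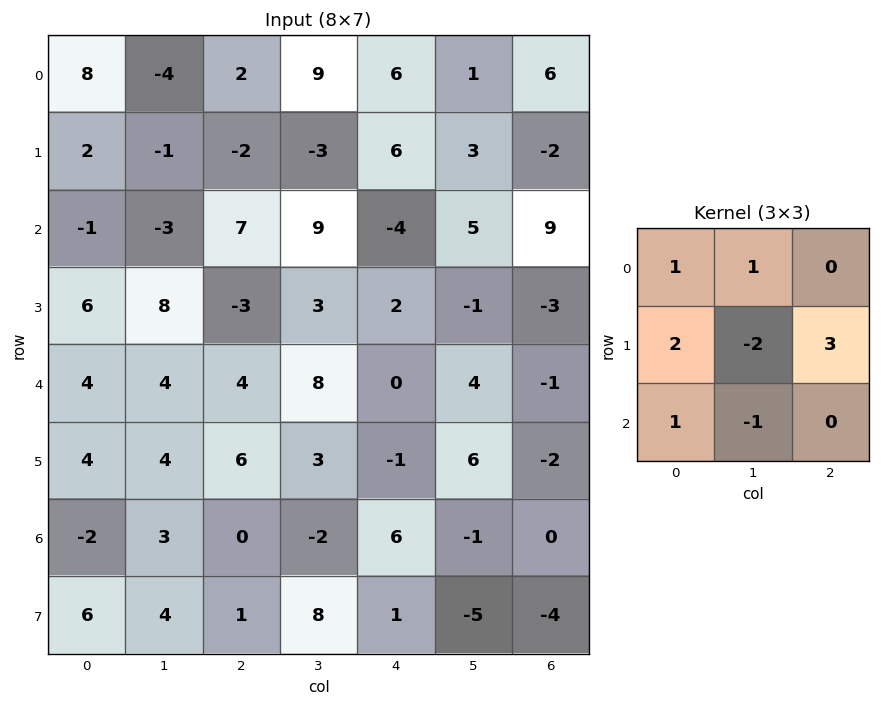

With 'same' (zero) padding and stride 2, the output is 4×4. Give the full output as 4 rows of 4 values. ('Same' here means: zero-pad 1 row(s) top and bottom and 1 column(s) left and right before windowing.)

Output[0,0]: The receptive field on the zero-padded input at this output position is [0 0 0 / 0 8 -4 / 0 2 -1]. Elementwise product with the kernel and sum: 0·1 + 0·1 + 0·2 + 8·-2 + -4·3 + 0·1 + 2·-1.

-30 16 0 -5
-11 15 45 -5
6 27 37 14
11 13 -10 1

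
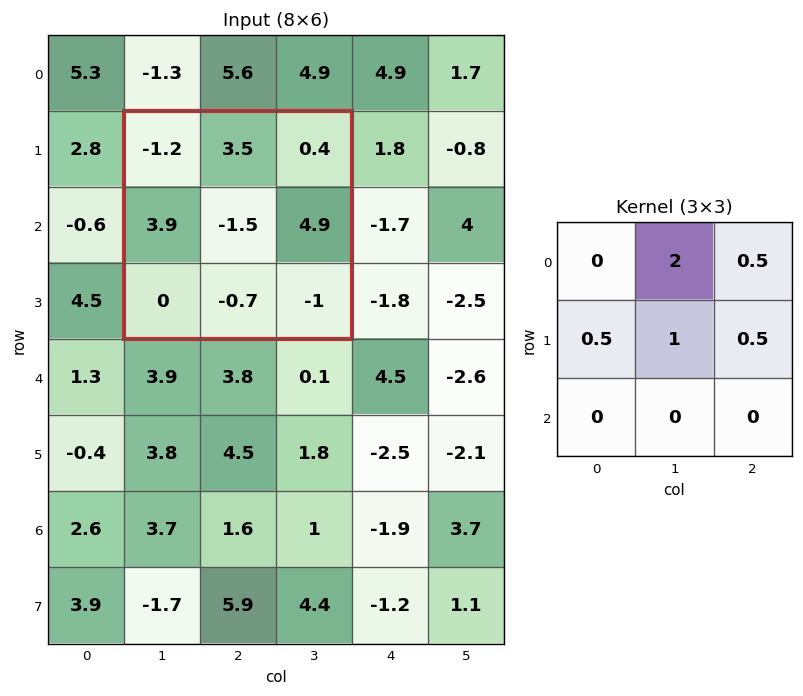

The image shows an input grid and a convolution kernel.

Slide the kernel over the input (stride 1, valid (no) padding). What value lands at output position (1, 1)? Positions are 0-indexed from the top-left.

The receptive field on the input at this output position is [-1.2 3.5 0.4 / 3.9 -1.5 4.9 / 0 -0.7 -1]. Elementwise product with the kernel and sum: 3.5·2 + 0.4·0.5 + 3.9·0.5 + -1.5·1 + 4.9·0.5.

10.1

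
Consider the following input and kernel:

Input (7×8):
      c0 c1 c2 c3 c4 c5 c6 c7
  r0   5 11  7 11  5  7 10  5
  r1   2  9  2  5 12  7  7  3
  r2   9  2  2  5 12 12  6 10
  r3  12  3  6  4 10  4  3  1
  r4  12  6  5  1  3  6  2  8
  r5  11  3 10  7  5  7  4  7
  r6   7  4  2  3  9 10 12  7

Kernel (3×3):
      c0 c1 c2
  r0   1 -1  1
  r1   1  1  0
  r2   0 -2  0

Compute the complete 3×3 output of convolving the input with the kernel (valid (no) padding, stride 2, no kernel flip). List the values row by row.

8 -2 3
12 17 8
17 18 -9

Output[0,0]: The receptive field on the input at this output position is [5 11 7 / 2 9 2 / 9 2 2]. Elementwise product with the kernel and sum: 5·1 + 11·-1 + 7·1 + 2·1 + 9·1 + 2·-2.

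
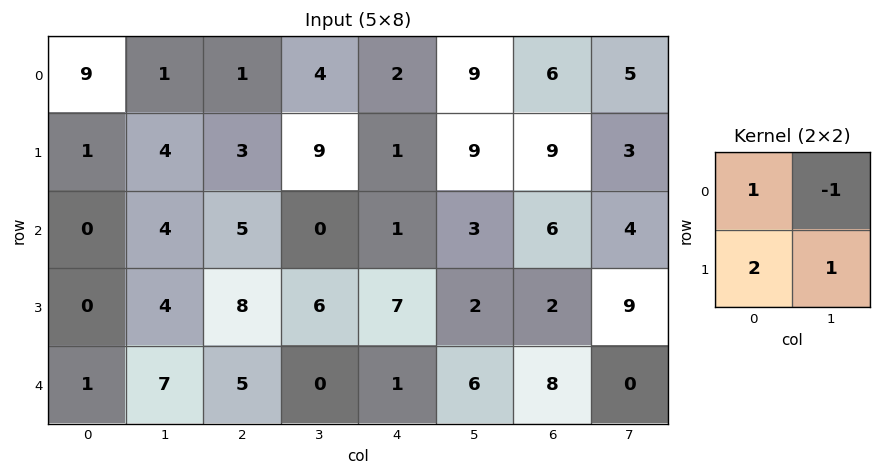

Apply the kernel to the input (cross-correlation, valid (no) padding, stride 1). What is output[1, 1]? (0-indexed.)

14

The receptive field on the input at this output position is [4 3 / 4 5]. Elementwise product with the kernel and sum: 4·1 + 3·-1 + 4·2 + 5·1.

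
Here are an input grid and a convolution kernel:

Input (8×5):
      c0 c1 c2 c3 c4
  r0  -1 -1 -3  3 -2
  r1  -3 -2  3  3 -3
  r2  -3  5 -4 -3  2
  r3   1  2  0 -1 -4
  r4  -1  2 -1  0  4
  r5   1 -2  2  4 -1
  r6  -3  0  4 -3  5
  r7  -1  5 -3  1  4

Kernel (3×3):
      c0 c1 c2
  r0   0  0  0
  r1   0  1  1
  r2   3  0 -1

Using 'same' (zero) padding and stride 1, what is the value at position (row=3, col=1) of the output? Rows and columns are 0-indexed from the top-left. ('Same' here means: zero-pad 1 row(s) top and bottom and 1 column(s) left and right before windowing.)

The receptive field on the zero-padded input at this output position is [-3 5 -4 / 1 2 0 / -1 2 -1]. Elementwise product with the kernel and sum: 2·1 + 0·1 + -1·3 + -1·-1.

0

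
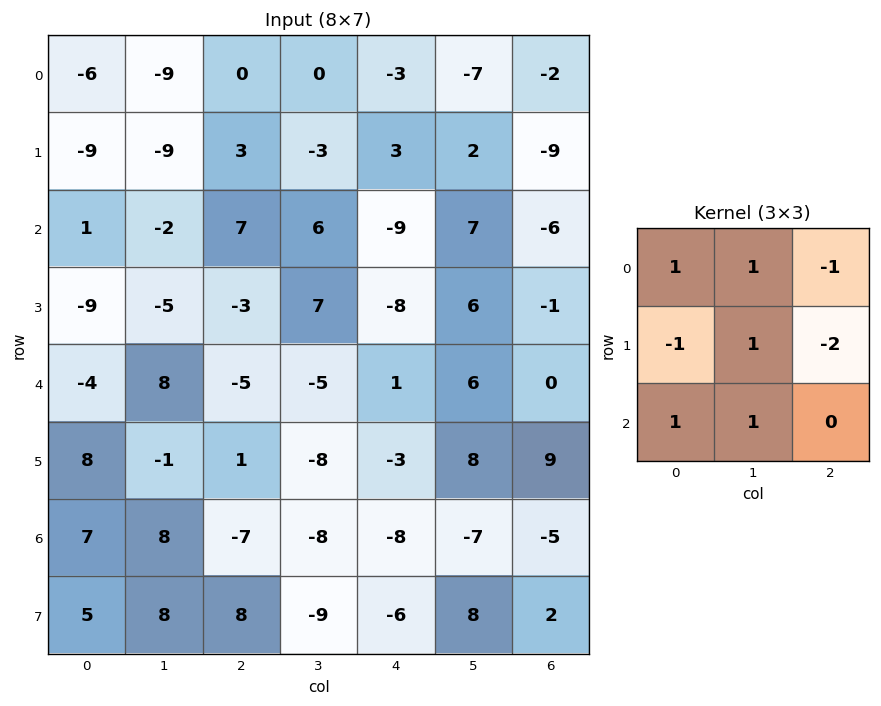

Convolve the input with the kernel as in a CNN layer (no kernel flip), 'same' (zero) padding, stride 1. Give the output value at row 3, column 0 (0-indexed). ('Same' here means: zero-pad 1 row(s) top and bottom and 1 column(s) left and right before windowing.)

0

The receptive field on the zero-padded input at this output position is [0 1 -2 / 0 -9 -5 / 0 -4 8]. Elementwise product with the kernel and sum: 0·1 + 1·1 + -2·-1 + 0·-1 + -9·1 + -5·-2 + 0·1 + -4·1.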